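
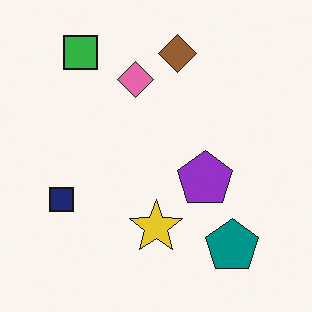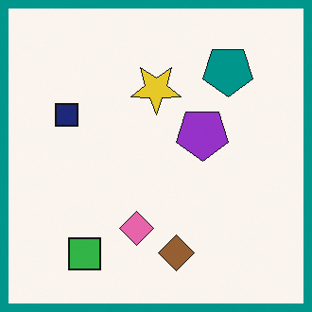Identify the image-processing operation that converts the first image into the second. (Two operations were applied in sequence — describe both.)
The transformation is: flipped vertically (top ↔ bottom), then framed with a teal border.

The green square is in the top-left of the first image and the bottom-left of the second — shapes on opposite sides of the horizontal midline have swapped in a mirror flip. A solid teal frame runs around the edge of the second image, with the content slightly shrunk inside it.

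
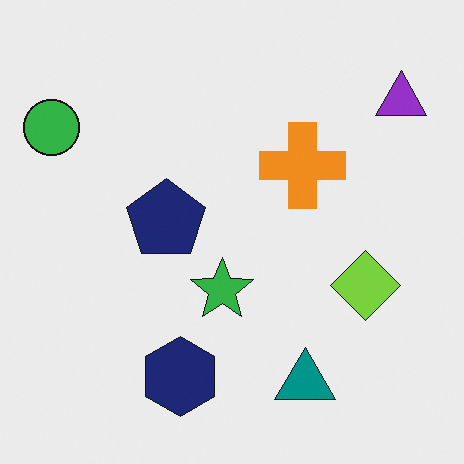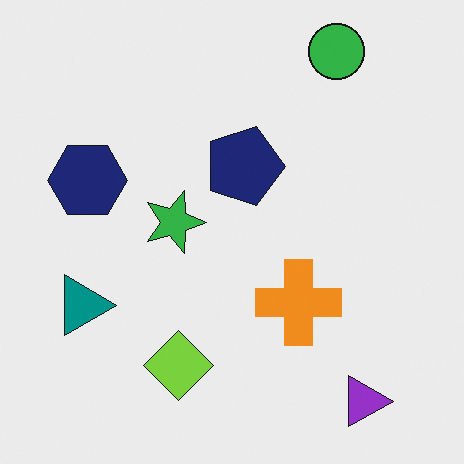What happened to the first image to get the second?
The image was rotated 90° clockwise.

The purple triangle sits in the top-right of the first image and the bottom-right of the second — consistent with a whole-image 90° clockwise rotation.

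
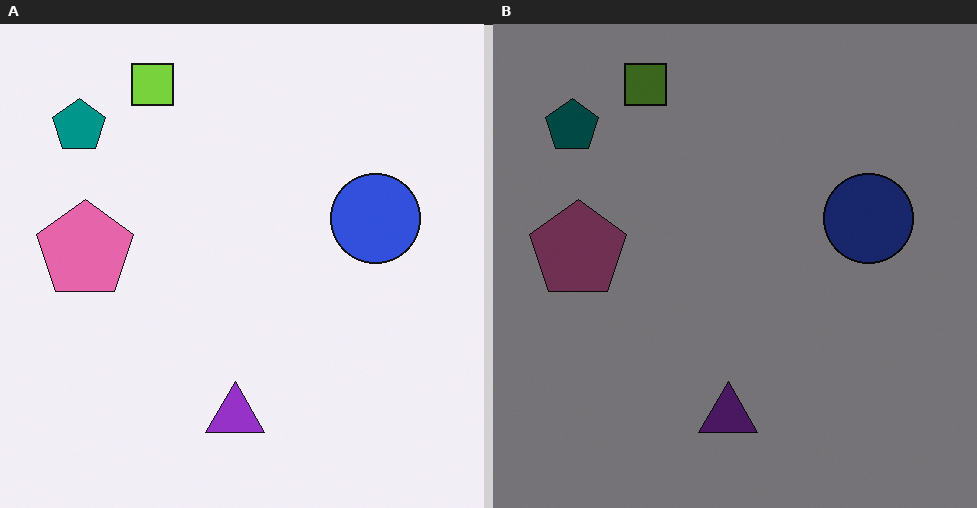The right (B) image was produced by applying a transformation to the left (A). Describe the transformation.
This is the original image substantially darkened.

Every pixel — background and shapes alike — is uniformly darkened.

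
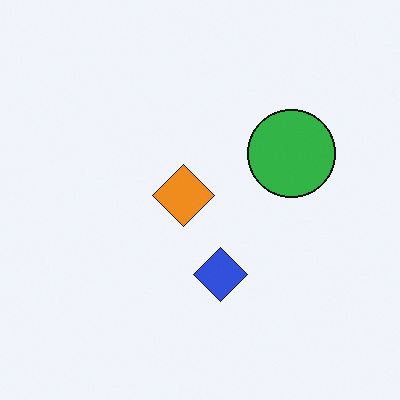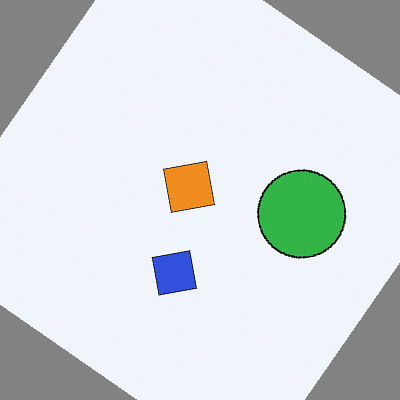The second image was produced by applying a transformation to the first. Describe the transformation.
It was rotated clockwise by a large amount — several tens of degrees.

Every shape is tilted by the same angle and the image corners show triangular fill wedges — a whole-image rotation by a non-right angle.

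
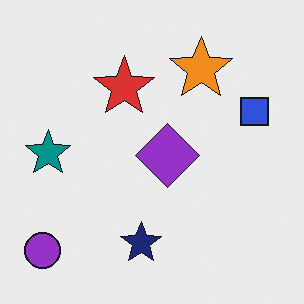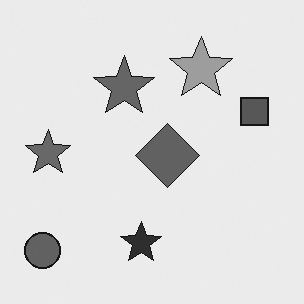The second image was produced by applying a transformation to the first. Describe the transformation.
It was converted to grayscale.

All color is removed — every shape is now a shade of grey.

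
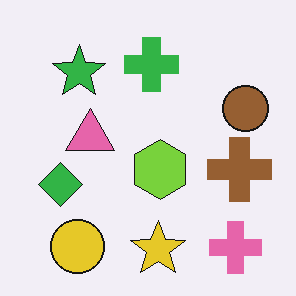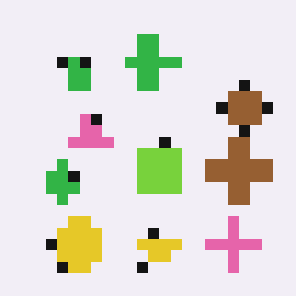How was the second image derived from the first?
The transformation is: coarsely pixelated.

Shapes are reduced to large square blocks; fine edges and outlines are lost — a downscale-then-upscale (mosaic) effect.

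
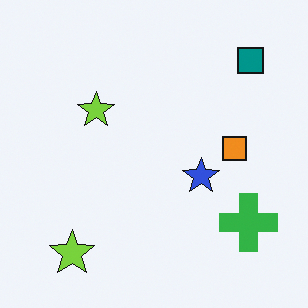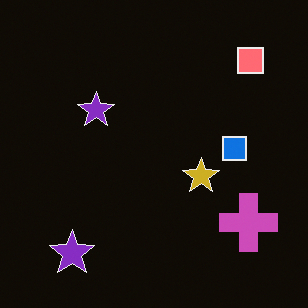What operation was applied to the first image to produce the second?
The transformation is: color-inverted (negative).

The light background has become dark and every shape's color is its complement — a photographic negative.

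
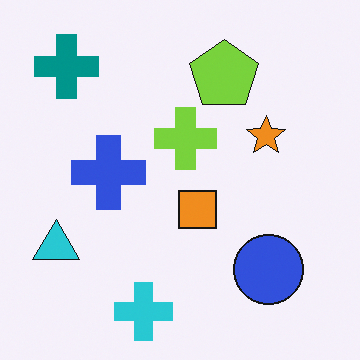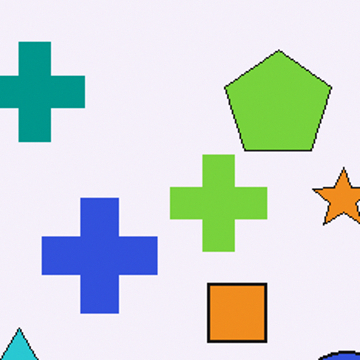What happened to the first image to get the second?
It was cropped to a modestly smaller region and rescaled.

The visible shapes are larger and the field of view is narrower; shapes near the original edges may be partly or wholly outside the frame — a crop-and-rescale.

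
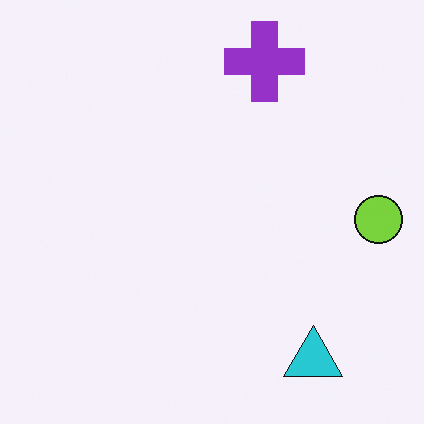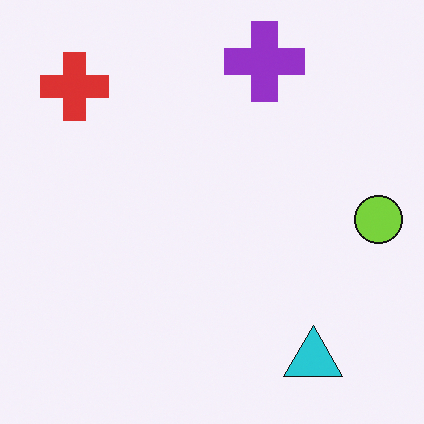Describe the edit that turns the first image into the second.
The transformation is: overlaid with an additional red cross.

A red cross appears in the second image that is absent from the first.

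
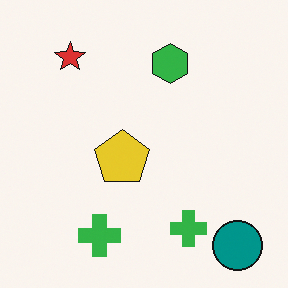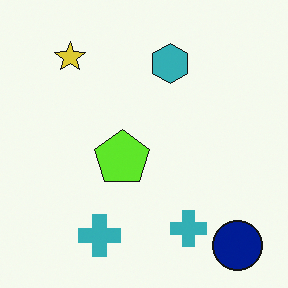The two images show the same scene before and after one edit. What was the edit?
The second image is the first hue-shifted slightly.

Every shape's color has rotated by the same amount around the hue wheel — a uniform hue shift.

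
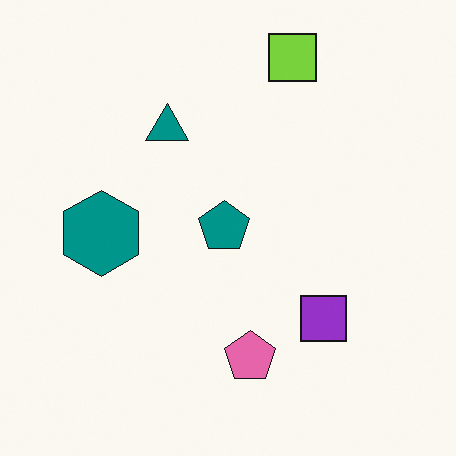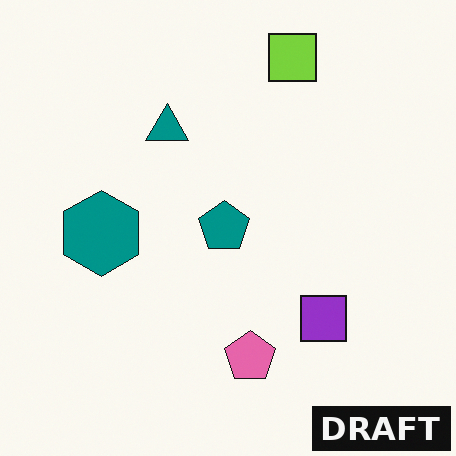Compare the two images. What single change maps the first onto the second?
Watermarked with the text "DRAFT" in the lower-right corner.

A dark label reading "DRAFT" appears in the lower-right corner.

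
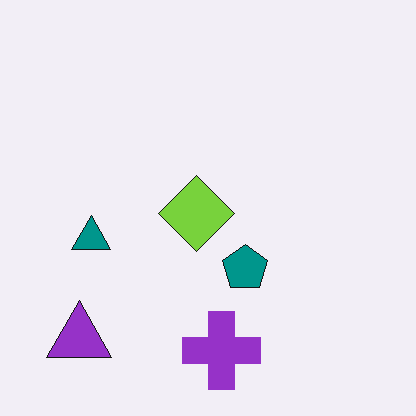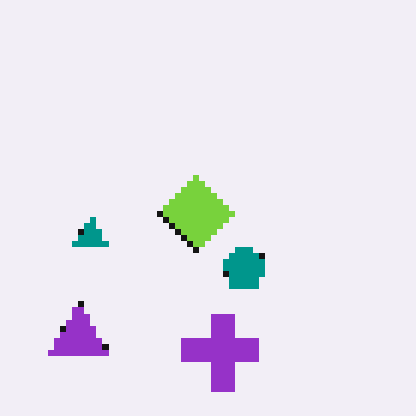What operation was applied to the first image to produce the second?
The second image is the first pixelated into visible square blocks.

Shapes are reduced to large square blocks; fine edges and outlines are lost — a downscale-then-upscale (mosaic) effect.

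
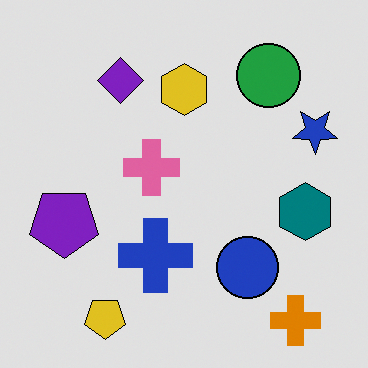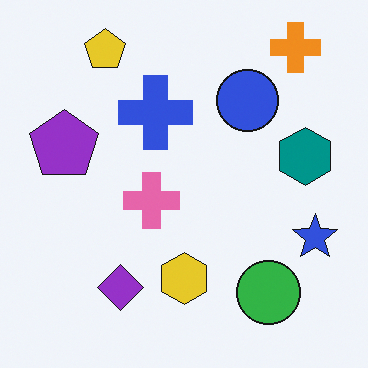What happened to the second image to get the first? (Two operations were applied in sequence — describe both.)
The transformation is: flipped vertically (top ↔ bottom), then moderately posterized.

The orange cross is in the top-right of the second image and the bottom-right of the first — shapes on opposite sides of the horizontal midline have swapped in a mirror flip. Each flat color has snapped to a coarser quantized level — most visibly, the near-white background has dropped to a flat grey.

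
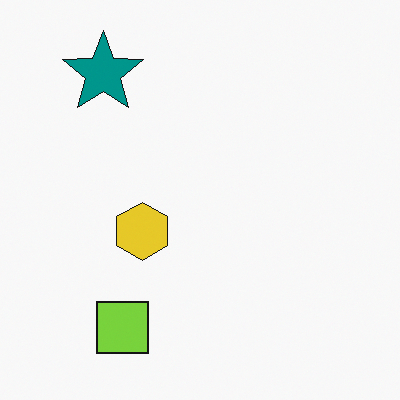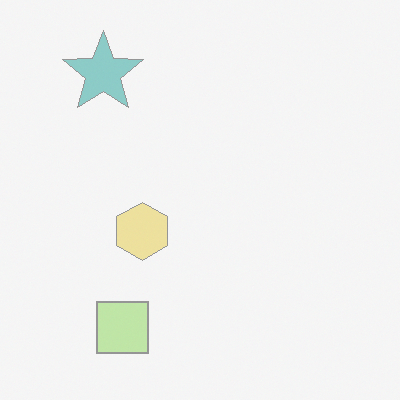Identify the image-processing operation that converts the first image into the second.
It was given much lower contrast.

Tones are pushed toward mid-grey across the whole image — a global contrast change.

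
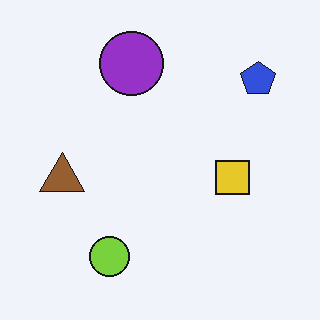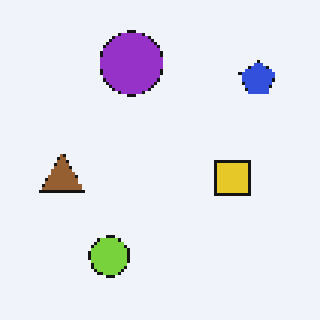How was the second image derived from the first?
The second image is the first mildly pixelated.

Shapes are reduced to large square blocks; fine edges and outlines are lost — a downscale-then-upscale (mosaic) effect.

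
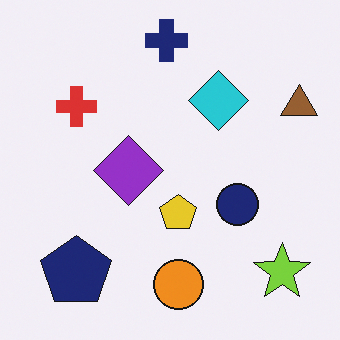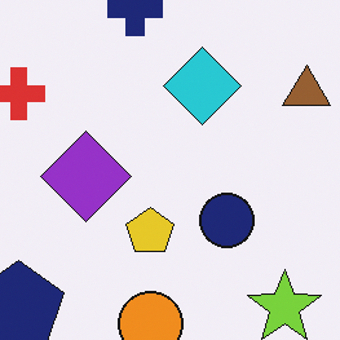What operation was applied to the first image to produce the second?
The second image is the first cropped slightly and scaled back up.

The visible shapes are larger and the field of view is narrower; shapes near the original edges may be partly or wholly outside the frame — a crop-and-rescale.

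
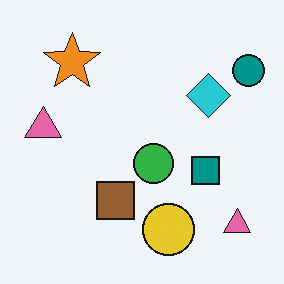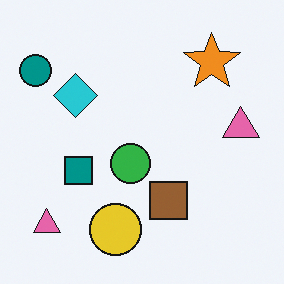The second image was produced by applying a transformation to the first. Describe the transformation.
This is the original image flipped horizontally (left ↔ right).

The teal circle is in the top-right of the first image and the top-left of the second — shapes on opposite sides of the vertical midline have swapped in a mirror flip.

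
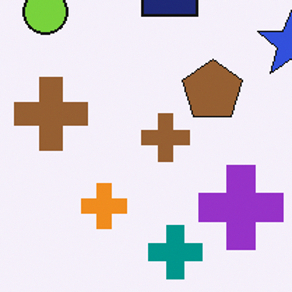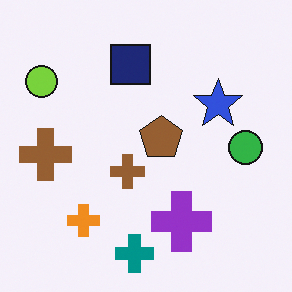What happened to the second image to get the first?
The image was cropped slightly and scaled back up.

The visible shapes are larger and the field of view is narrower; shapes near the original edges may be partly or wholly outside the frame — a crop-and-rescale.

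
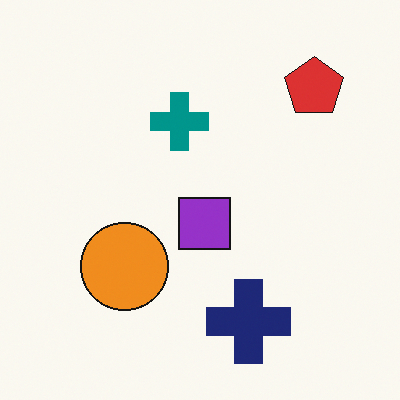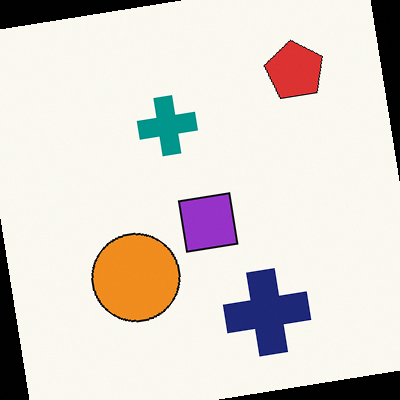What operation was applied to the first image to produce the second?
It was rotated counter-clockwise by a slight angle.

Every shape is tilted by the same angle and the image corners show triangular fill wedges — a whole-image rotation by a non-right angle.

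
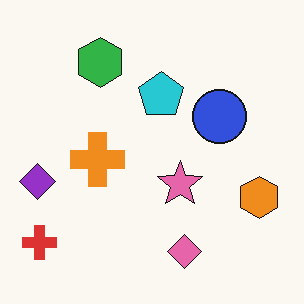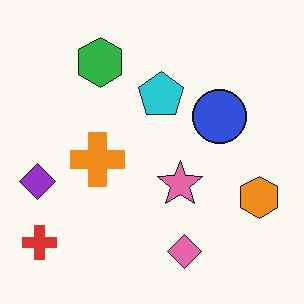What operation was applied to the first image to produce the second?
Given moderate JPEG compression.

Blocky 8×8 compression artifacts appear around shape edges and the flat background shows ringing — characteristic JPEG degradation.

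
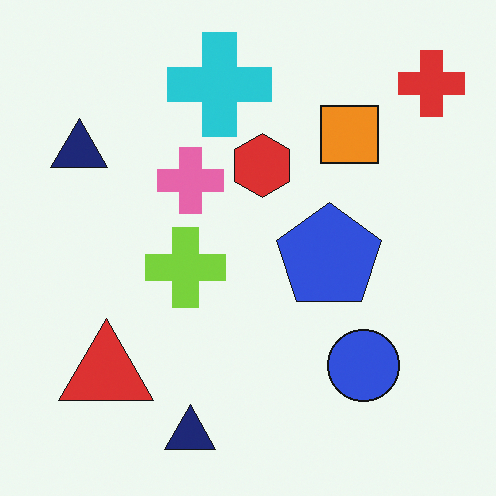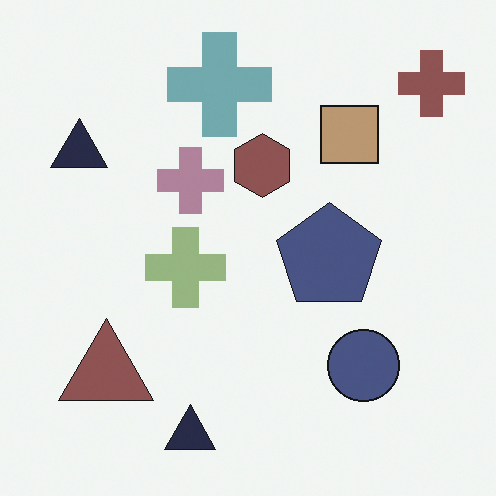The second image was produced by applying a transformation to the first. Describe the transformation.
Heavily desaturated.

All colors are more muted and greyish — a global saturation change.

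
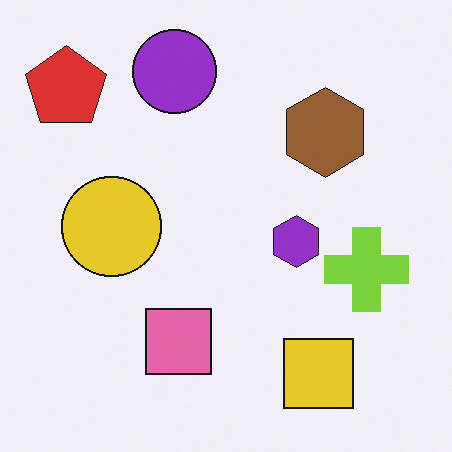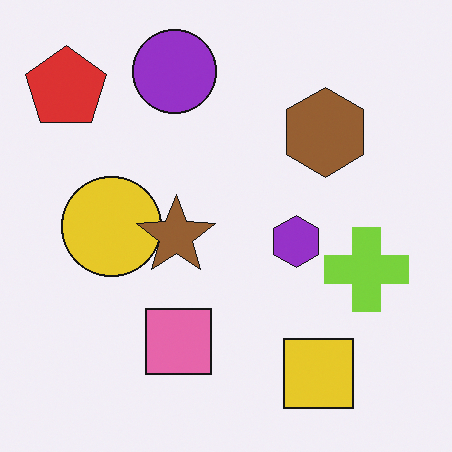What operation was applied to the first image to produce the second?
The transformation is: overlaid with an additional brown star.

A brown star appears in the second image that is absent from the first.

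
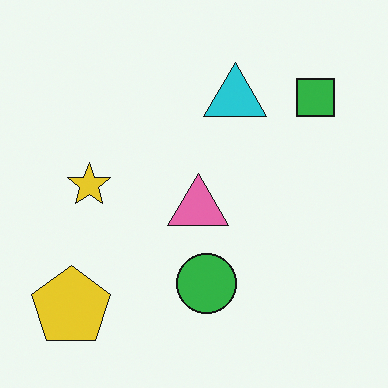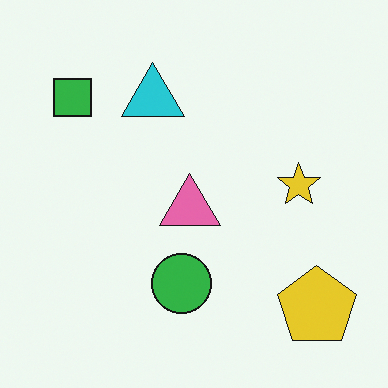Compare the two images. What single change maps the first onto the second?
Flipped horizontally (left ↔ right).

The yellow pentagon is in the bottom-left of the first image and the bottom-right of the second — shapes on opposite sides of the vertical midline have swapped in a mirror flip.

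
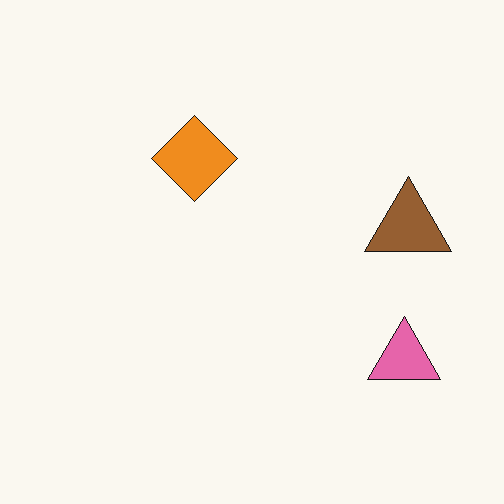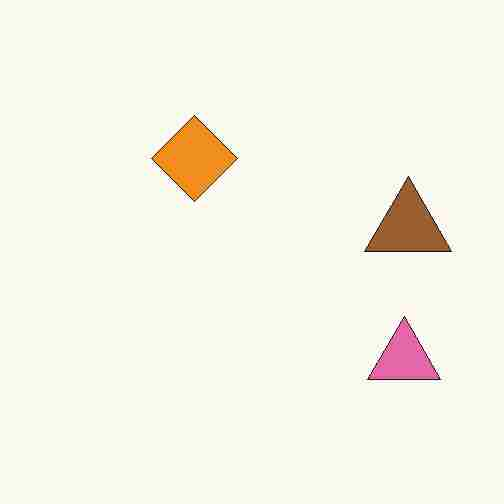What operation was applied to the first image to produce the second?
Degraded with heavy JPEG compression.

Blocky 8×8 compression artifacts appear around shape edges and the flat background shows ringing — characteristic JPEG degradation.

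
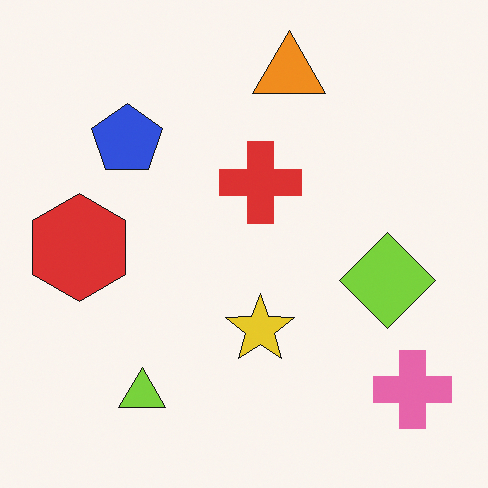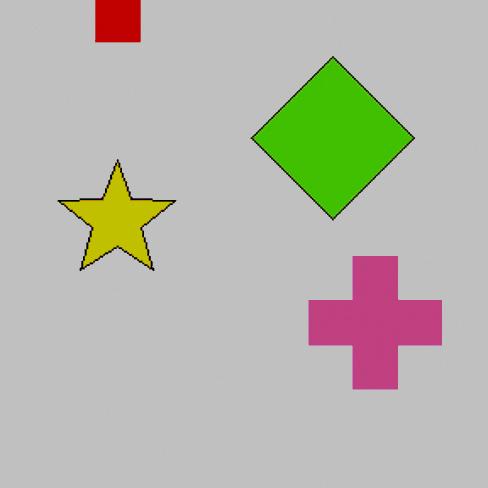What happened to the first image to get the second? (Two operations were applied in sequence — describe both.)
The transformation is: cropped tightly and scaled back up, then aggressively posterized.

The visible shapes are larger and the field of view is narrower; shapes near the original edges may be partly or wholly outside the frame — a crop-and-rescale. Each flat color has snapped to a coarser quantized level — most visibly, the near-white background has dropped to a flat grey.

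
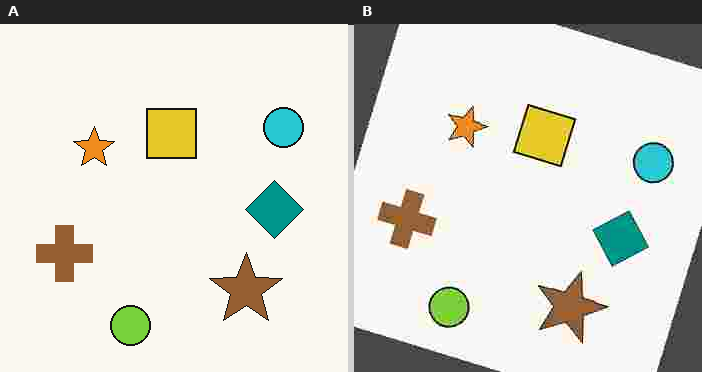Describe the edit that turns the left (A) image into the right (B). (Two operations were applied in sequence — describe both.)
The right (B) image is the left (A) rotated clockwise by a clearly visible amount, then heavily JPEG-compressed with obvious blocking artifacts.

Every shape is tilted by the same angle and the image corners show triangular fill wedges — a whole-image rotation by a non-right angle. Blocky 8×8 compression artifacts appear around shape edges and the flat background shows ringing — characteristic JPEG degradation.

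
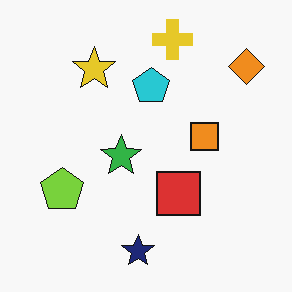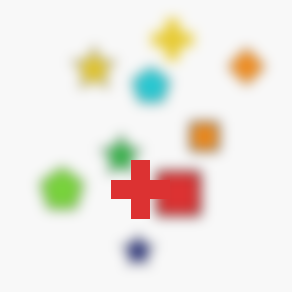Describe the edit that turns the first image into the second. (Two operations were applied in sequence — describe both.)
This is the original image strongly gaussian-blurred, then overlaid with an additional red cross.

Shape edges and outlines are uniformly softened across the whole image. A red cross appears in the second image that is absent from the first.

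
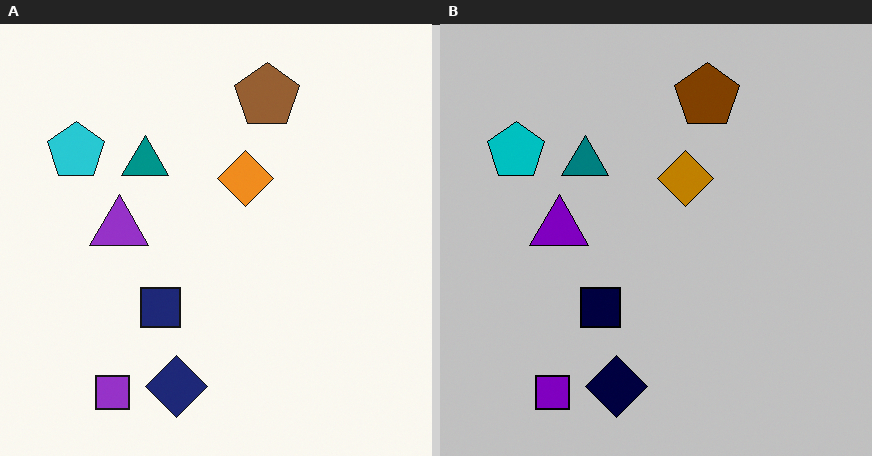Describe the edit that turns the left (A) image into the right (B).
This is the original image heavily posterized to just a handful of flat colors.

Each flat color has snapped to a coarser quantized level — most visibly, the near-white background has dropped to a flat grey.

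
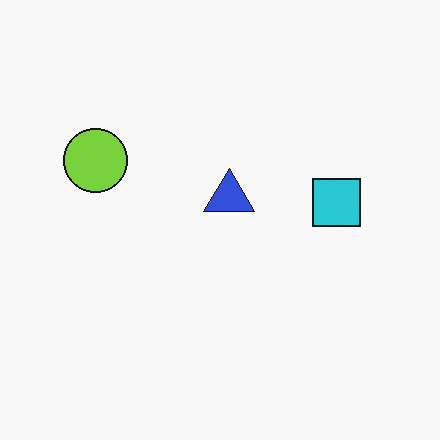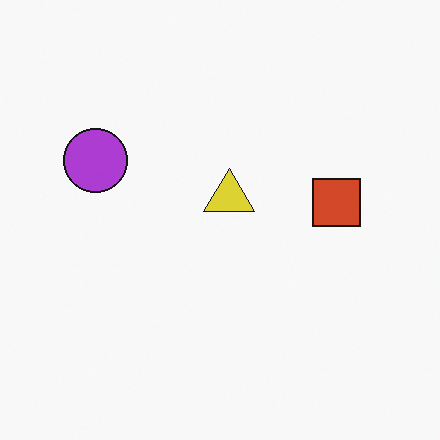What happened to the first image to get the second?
This is the original image hue-shifted through roughly half the color wheel.

Every shape's color has rotated by the same amount around the hue wheel — a uniform hue shift.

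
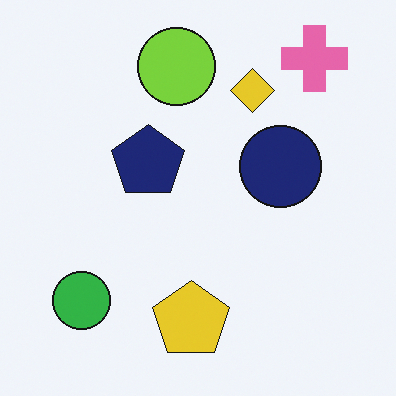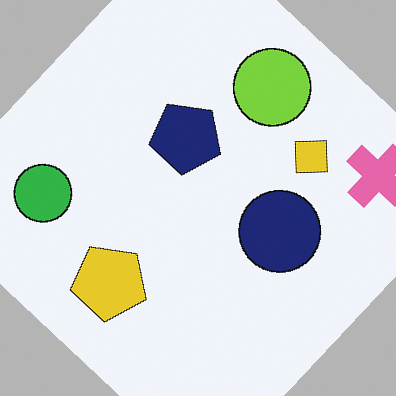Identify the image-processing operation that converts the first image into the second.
The transformation is: rotated clockwise by a large amount — several tens of degrees.

Every shape is tilted by the same angle and the image corners show triangular fill wedges — a whole-image rotation by a non-right angle.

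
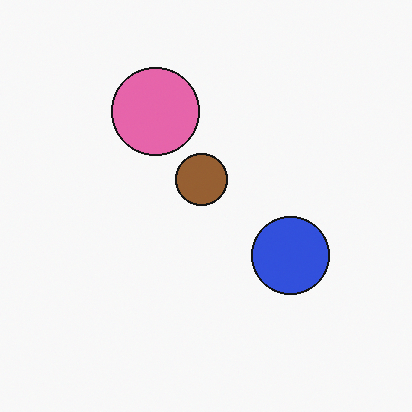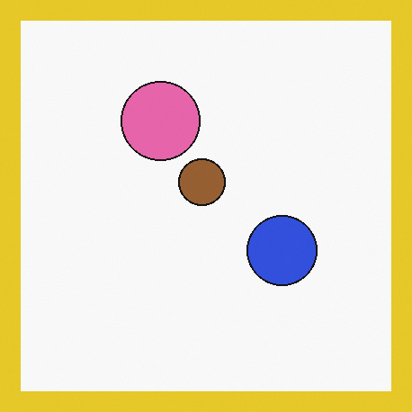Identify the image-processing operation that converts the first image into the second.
This is the original image framed with a yellow border.

A solid yellow frame runs around the edge of the second image, with the content slightly shrunk inside it.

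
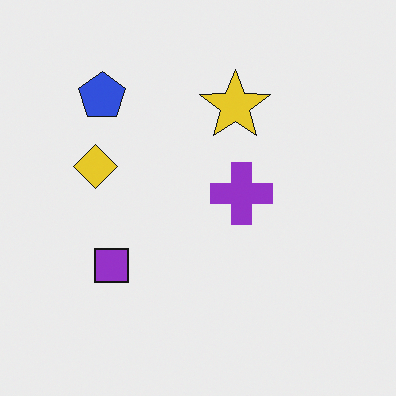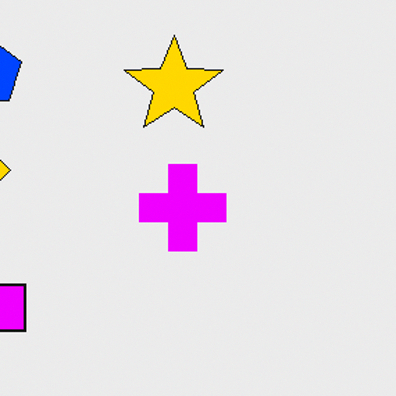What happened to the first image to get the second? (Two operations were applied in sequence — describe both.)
It was heavily oversaturated, then cropped slightly and scaled back up.

All colors are more vivid — a global saturation change. The visible shapes are larger and the field of view is narrower; shapes near the original edges may be partly or wholly outside the frame — a crop-and-rescale.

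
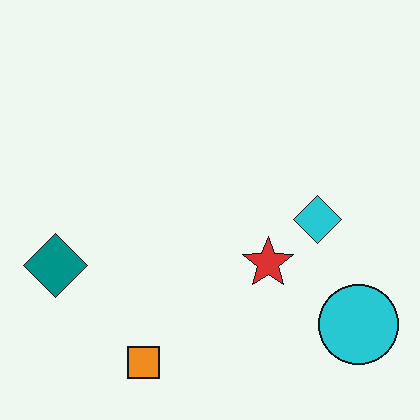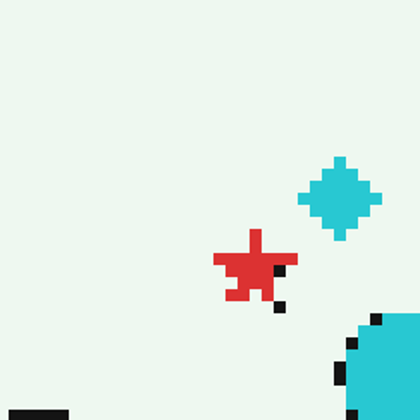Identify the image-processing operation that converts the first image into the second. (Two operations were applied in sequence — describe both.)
Pixelated into visible square blocks, then cropped tightly and scaled back up.

Shapes are reduced to large square blocks; fine edges and outlines are lost — a downscale-then-upscale (mosaic) effect. The visible shapes are larger and the field of view is narrower; shapes near the original edges may be partly or wholly outside the frame — a crop-and-rescale.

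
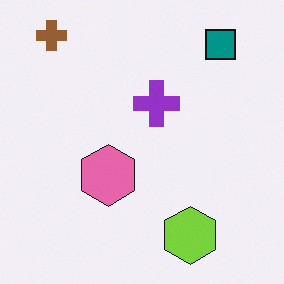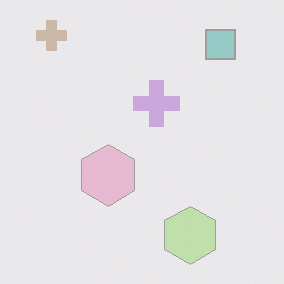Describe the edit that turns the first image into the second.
This is the original image given much lower contrast.

Tones are pushed toward mid-grey across the whole image — a global contrast change.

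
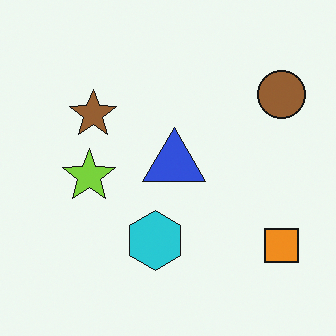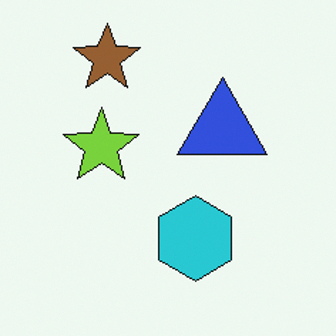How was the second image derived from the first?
This is the original image cropped slightly and scaled back up.

The visible shapes are larger and the field of view is narrower; shapes near the original edges may be partly or wholly outside the frame — a crop-and-rescale.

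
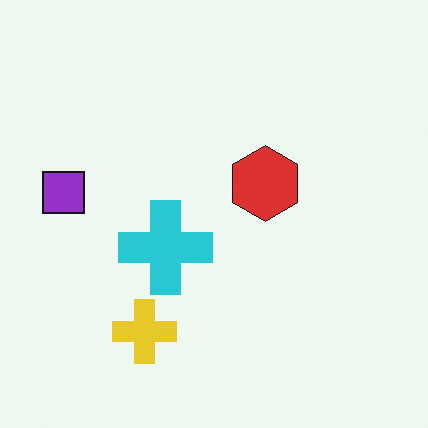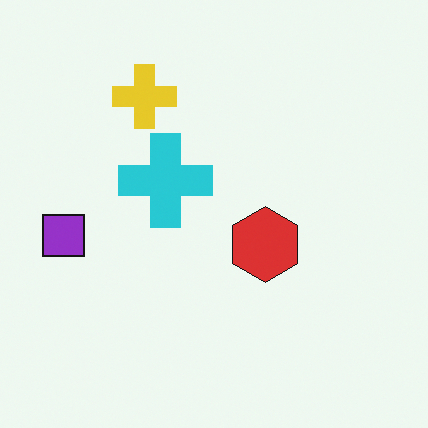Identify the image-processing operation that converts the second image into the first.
The first image is the second flipped vertically (top ↔ bottom).

The yellow cross is in the top of the second image and the bottom of the first — shapes on opposite sides of the horizontal midline have swapped in a mirror flip.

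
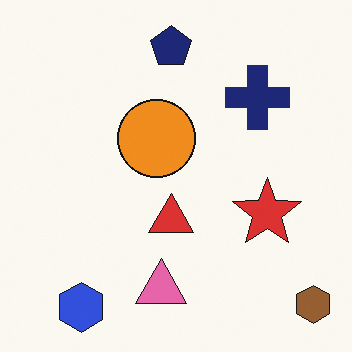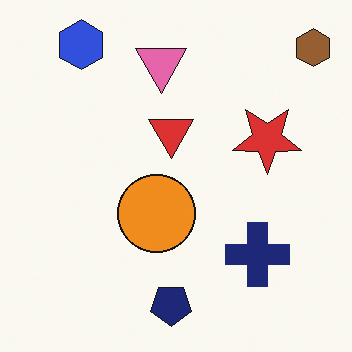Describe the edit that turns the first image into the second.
The second image is the first flipped vertically (top ↔ bottom).

The blue hexagon is in the bottom-left of the first image and the top-left of the second — shapes on opposite sides of the horizontal midline have swapped in a mirror flip.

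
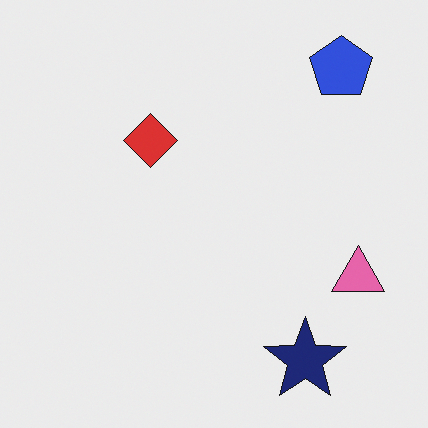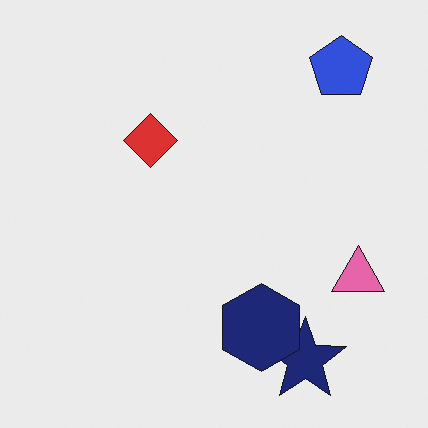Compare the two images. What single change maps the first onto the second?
The second image is the first overlaid with an additional navy hexagon.

A navy hexagon appears in the second image that is absent from the first.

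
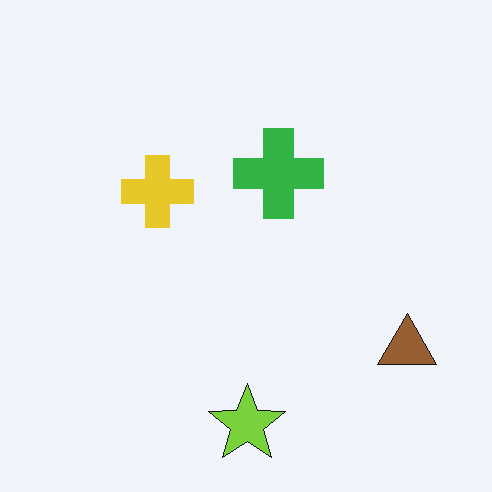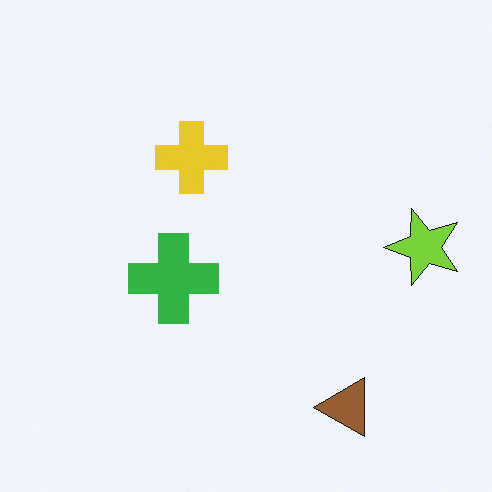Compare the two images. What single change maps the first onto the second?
The second image is the first transposed (reflected across the top-left ↔ bottom-right diagonal).

Shapes have swapped their row and column positions — what was in the top-right is now in the bottom-left — a diagonal reflection.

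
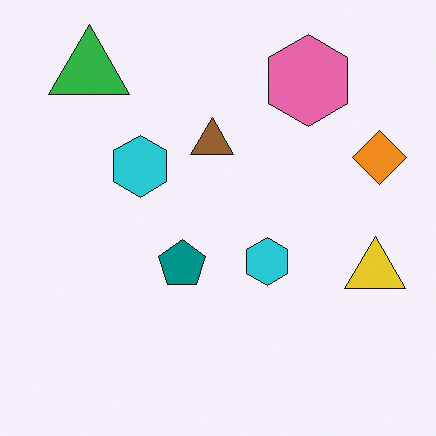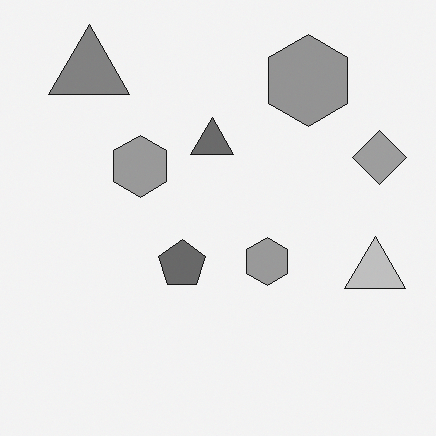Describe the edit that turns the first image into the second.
Converted to grayscale.

All color is removed — every shape is now a shade of grey.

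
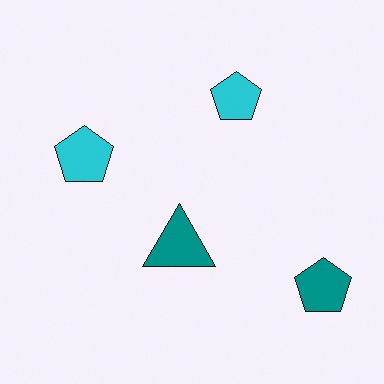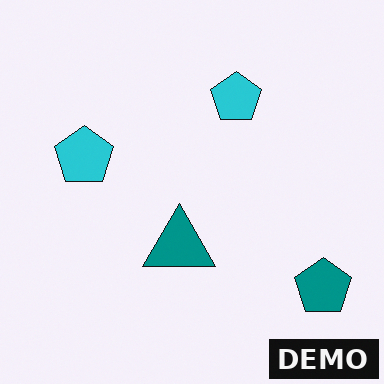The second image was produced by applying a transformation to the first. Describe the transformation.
This is the original image watermarked with the text "DEMO" in the lower-right corner.

A dark label reading "DEMO" appears in the lower-right corner.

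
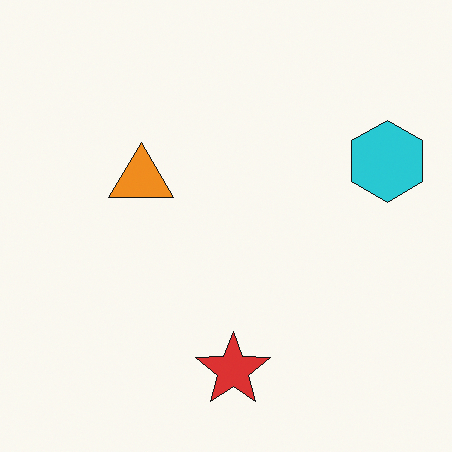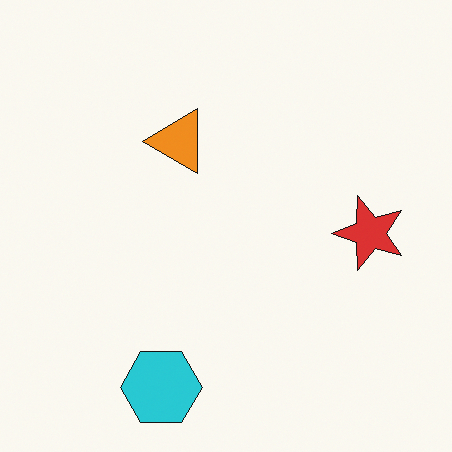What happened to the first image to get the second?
The second image is the first transposed (reflected across the top-left ↔ bottom-right diagonal).

Shapes have swapped their row and column positions — what was in the top-right is now in the bottom-left — a diagonal reflection.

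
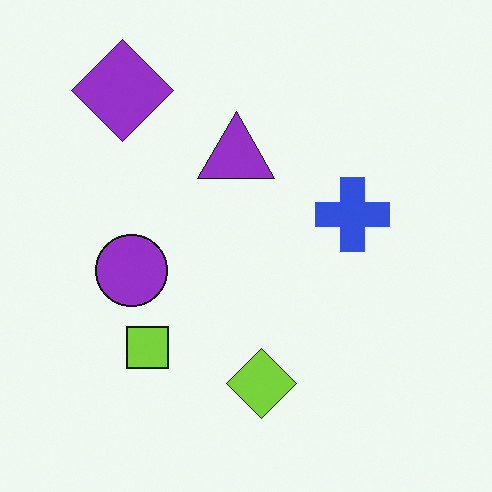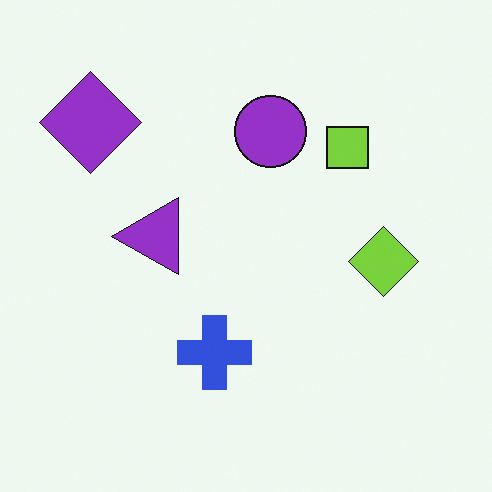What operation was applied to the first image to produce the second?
This is the original image transposed (reflected across the top-left ↔ bottom-right diagonal).

Shapes have swapped their row and column positions — what was in the top-right is now in the bottom-left — a diagonal reflection.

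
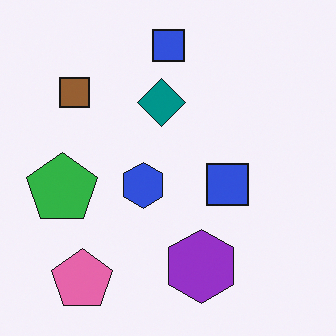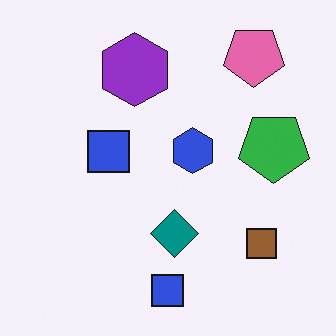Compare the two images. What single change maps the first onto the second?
It was rotated 180°.

The pink pentagon sits in the bottom-left of the first image and the top-right of the second — consistent with a whole-image 180° rotation.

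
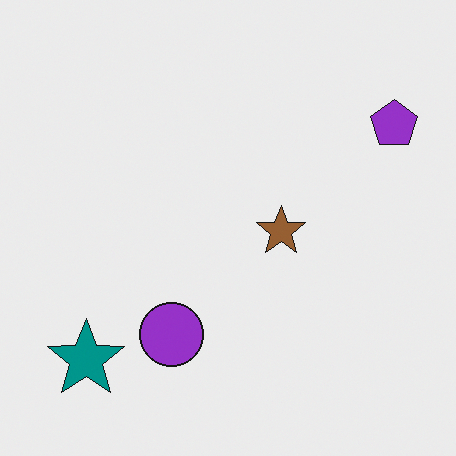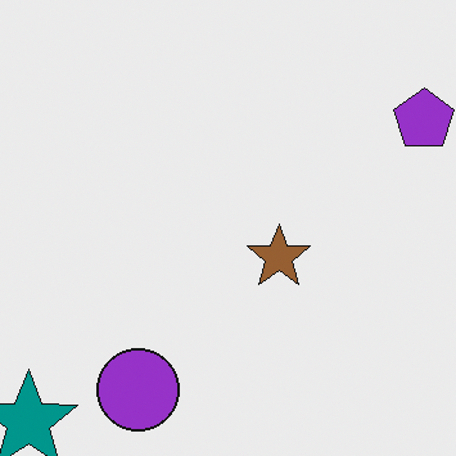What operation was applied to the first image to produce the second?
The transformation is: cropped slightly and scaled back up.

The visible shapes are larger and the field of view is narrower; shapes near the original edges may be partly or wholly outside the frame — a crop-and-rescale.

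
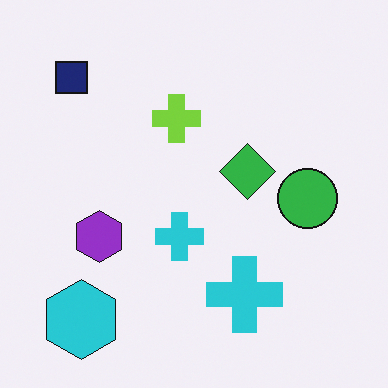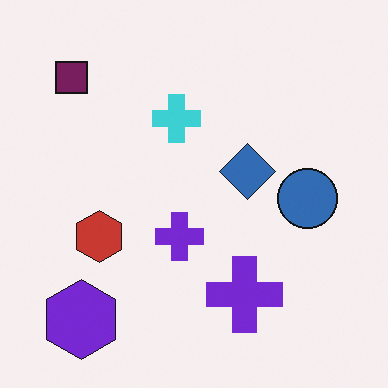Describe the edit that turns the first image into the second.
The second image is the first hue-shifted through roughly a third of the color wheel.

Every shape's color has rotated by the same amount around the hue wheel — a uniform hue shift.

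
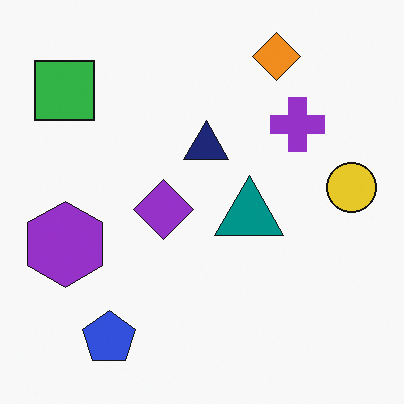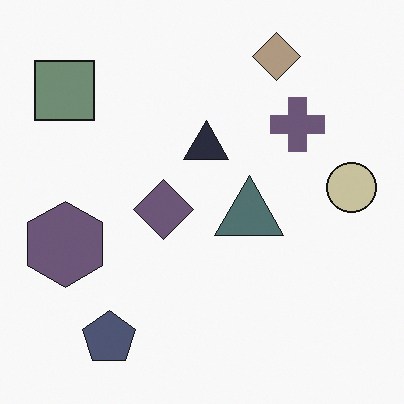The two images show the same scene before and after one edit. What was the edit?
The second image is the first made much more muted (saturation change).

All colors are more muted and greyish — a global saturation change.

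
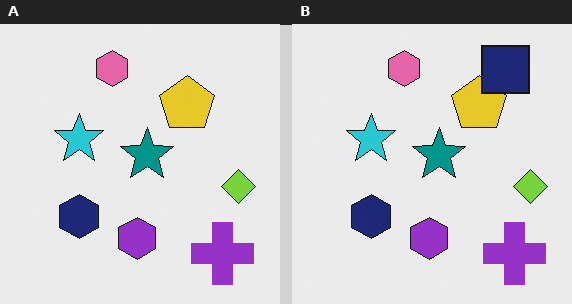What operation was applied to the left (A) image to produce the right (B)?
The right (B) image is the left (A) overlaid with an additional navy square.

A navy square appears in the right (B) image that is absent from the left (A).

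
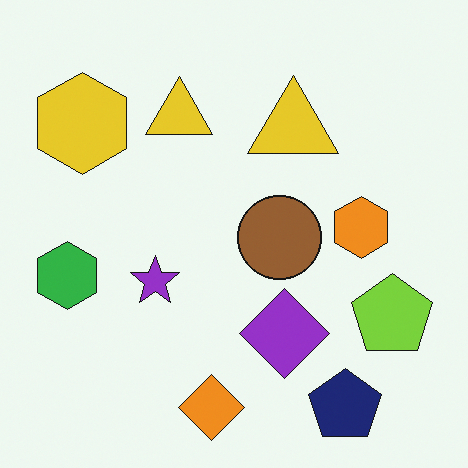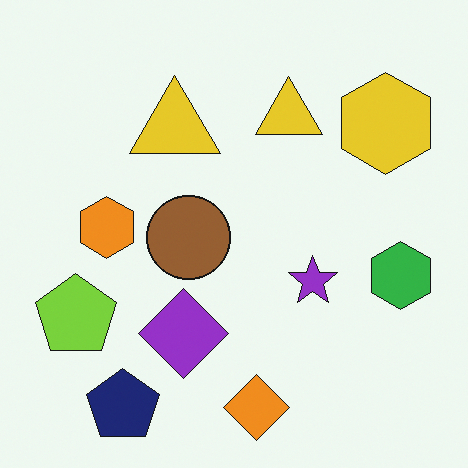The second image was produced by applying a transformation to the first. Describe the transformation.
The second image is the first flipped horizontally (left ↔ right).

The green hexagon is in the left of the first image and the right of the second — shapes on opposite sides of the vertical midline have swapped in a mirror flip.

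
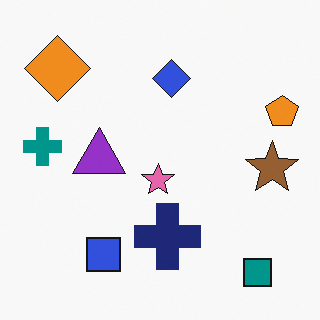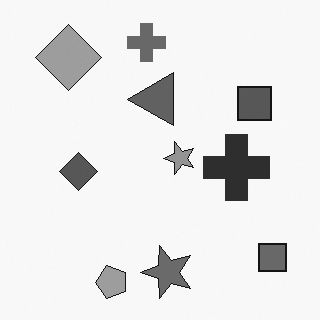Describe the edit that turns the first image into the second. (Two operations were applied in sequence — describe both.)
Transposed (reflected across the top-left ↔ bottom-right diagonal), then converted to grayscale.

Shapes have swapped their row and column positions — what was in the top-right is now in the bottom-left — a diagonal reflection. All color is removed — every shape is now a shade of grey.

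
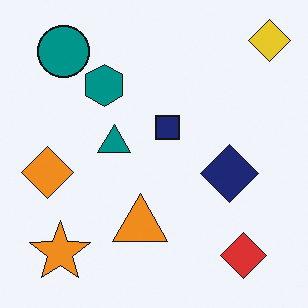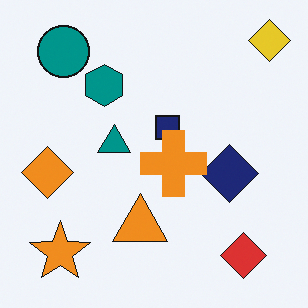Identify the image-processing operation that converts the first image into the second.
It was overlaid with an additional orange cross.

An orange cross appears in the second image that is absent from the first.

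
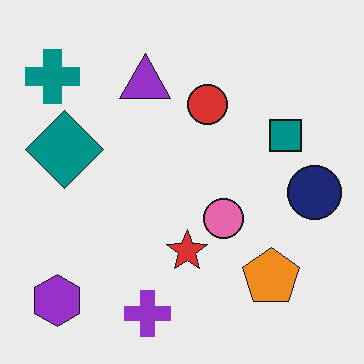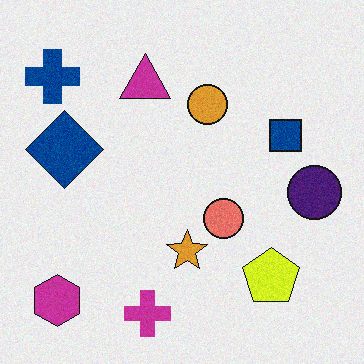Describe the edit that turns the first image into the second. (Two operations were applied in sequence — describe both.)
The transformation is: degraded with light additive noise, then hue-shifted by a small amount.

Random speckle covers the whole image, including the flat background. Every shape's color has rotated by the same amount around the hue wheel — a uniform hue shift.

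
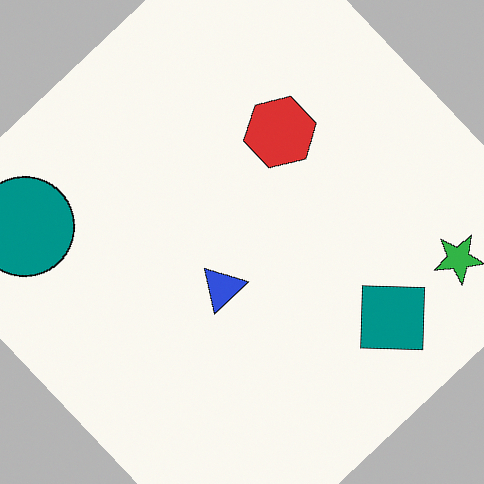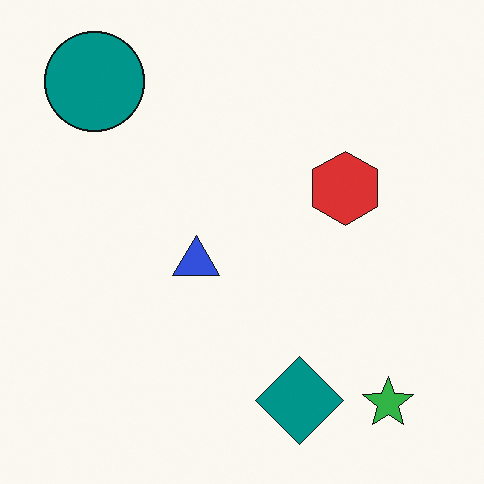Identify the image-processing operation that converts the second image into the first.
The image was rotated counter-clockwise by a large amount — several tens of degrees.

Every shape is tilted by the same angle and the image corners show triangular fill wedges — a whole-image rotation by a non-right angle.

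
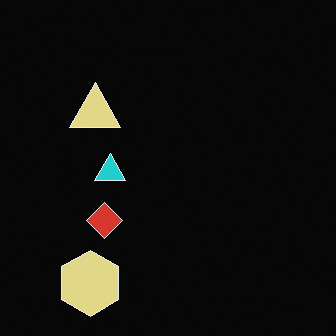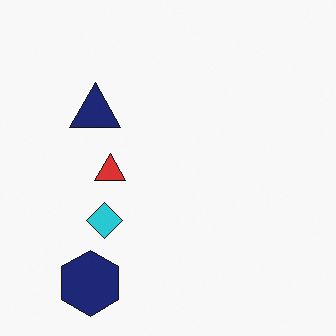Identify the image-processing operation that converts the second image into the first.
This is the original image color-inverted (negative).

The light background has become dark and every shape's color is its complement — a photographic negative.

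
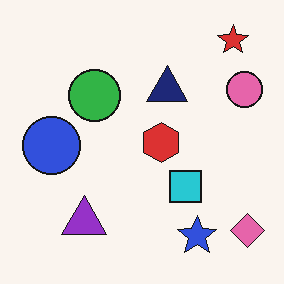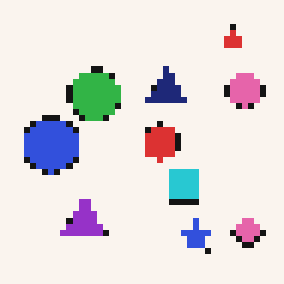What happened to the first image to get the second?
It was pixelated into visible square blocks.

Shapes are reduced to large square blocks; fine edges and outlines are lost — a downscale-then-upscale (mosaic) effect.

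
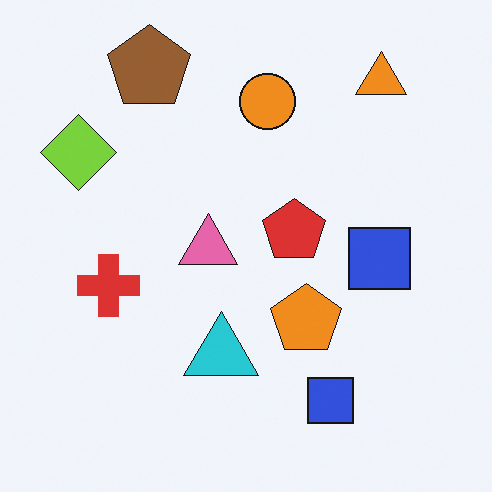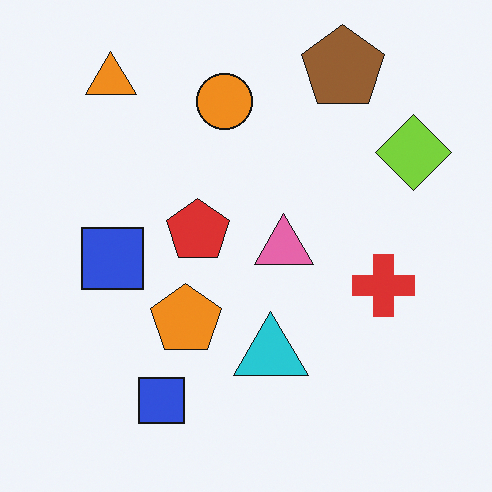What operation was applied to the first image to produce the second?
The transformation is: flipped horizontally (left ↔ right).

The lime diamond is in the top-left of the first image and the top-right of the second — shapes on opposite sides of the vertical midline have swapped in a mirror flip.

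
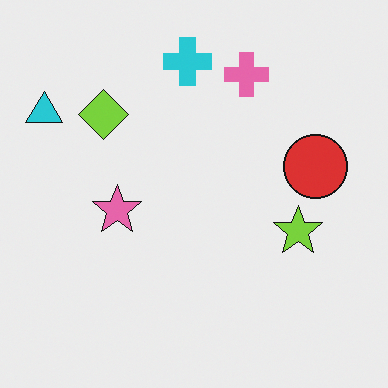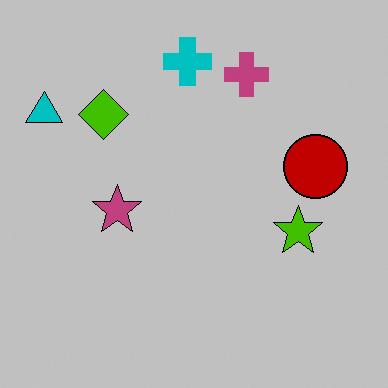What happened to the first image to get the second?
The transformation is: aggressively posterized.

Each flat color has snapped to a coarser quantized level — most visibly, the near-white background has dropped to a flat grey.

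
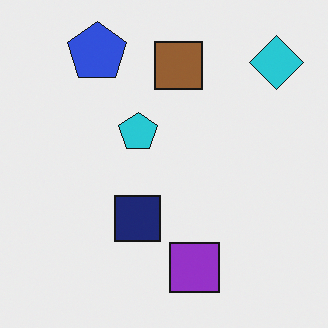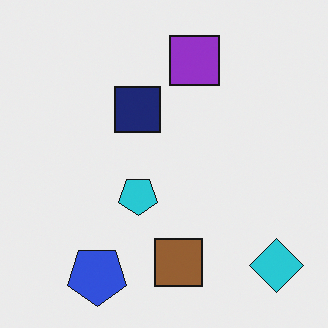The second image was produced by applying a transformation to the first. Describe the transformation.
The image was flipped vertically (top ↔ bottom).

The blue pentagon is in the top-left of the first image and the bottom-left of the second — shapes on opposite sides of the horizontal midline have swapped in a mirror flip.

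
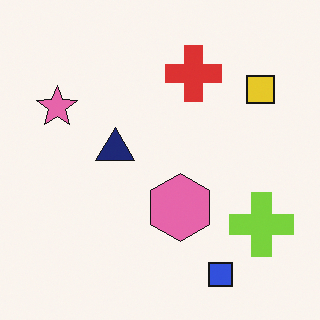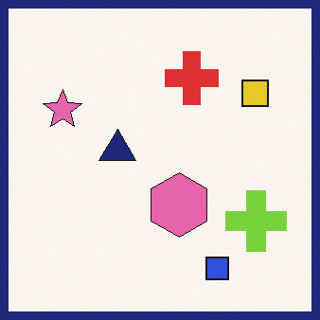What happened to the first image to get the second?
The second image is the first framed with a navy border.

A solid navy frame runs around the edge of the second image, with the content slightly shrunk inside it.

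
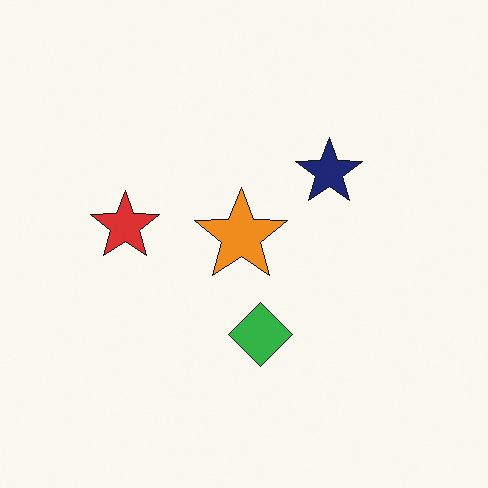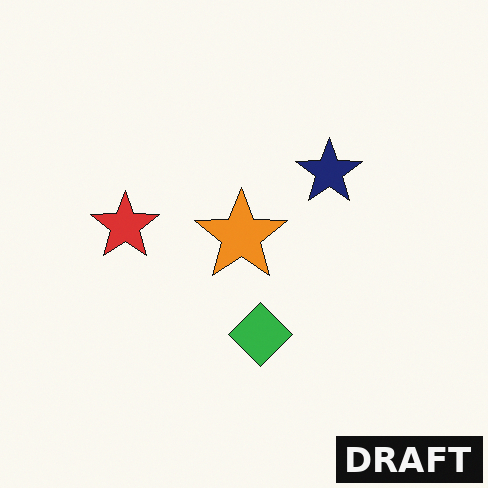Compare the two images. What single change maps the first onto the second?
The image was watermarked with the text "DRAFT" in the lower-right corner.

A dark label reading "DRAFT" appears in the lower-right corner.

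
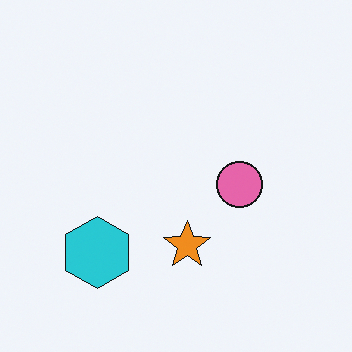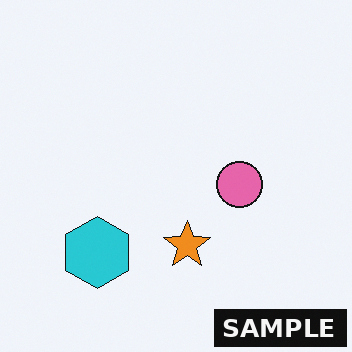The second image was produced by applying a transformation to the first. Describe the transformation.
This is the original image watermarked with the text "SAMPLE" in the lower-right corner.

A dark label reading "SAMPLE" appears in the lower-right corner.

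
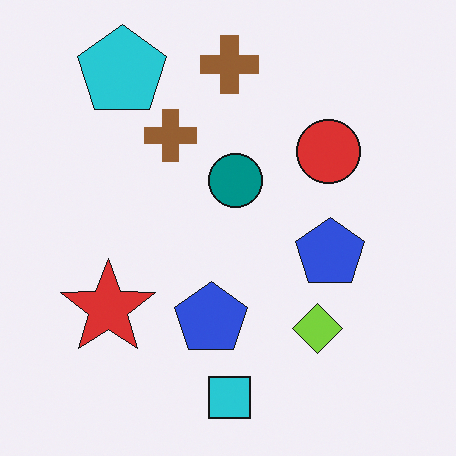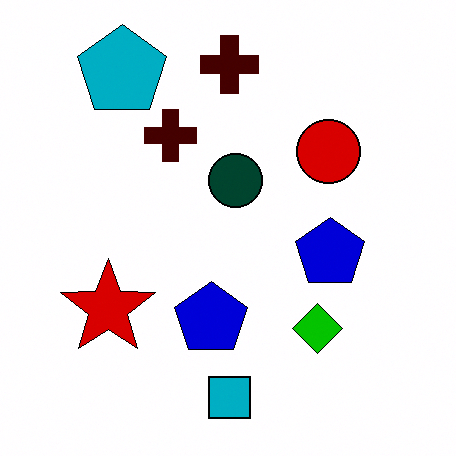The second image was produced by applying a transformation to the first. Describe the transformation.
The image was boosted in contrast.

Tones are pushed away from mid-grey across the whole image — a global contrast change.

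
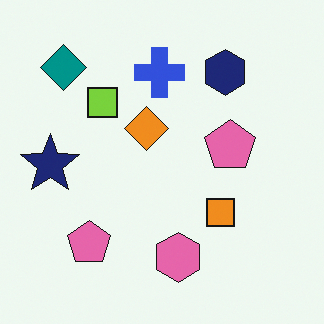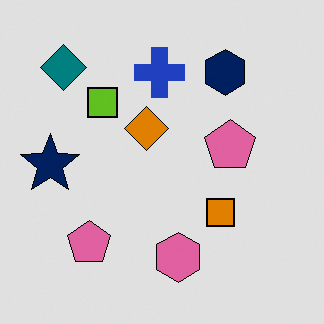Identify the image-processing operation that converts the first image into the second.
It was posterized to a reduced palette.

Each flat color has snapped to a coarser quantized level — most visibly, the near-white background has dropped to a flat grey.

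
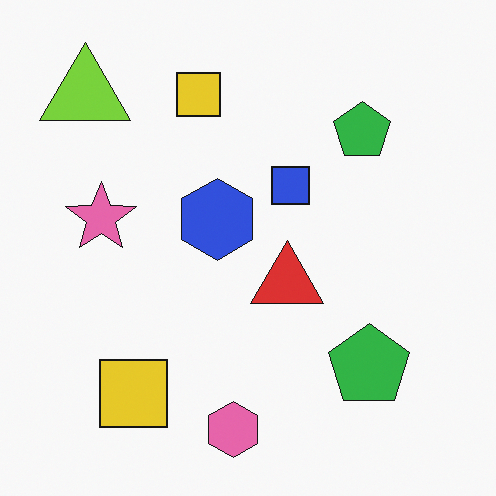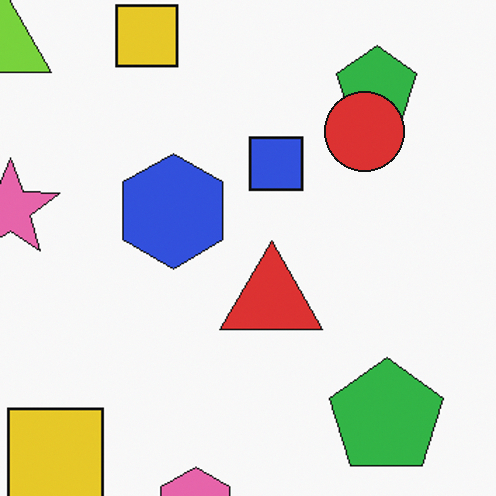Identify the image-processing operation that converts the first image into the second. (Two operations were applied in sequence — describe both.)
Cropped to a modestly smaller region and rescaled, then overlaid with an additional red circle.

The visible shapes are larger and the field of view is narrower; shapes near the original edges may be partly or wholly outside the frame — a crop-and-rescale. A red circle appears in the second image that is absent from the first.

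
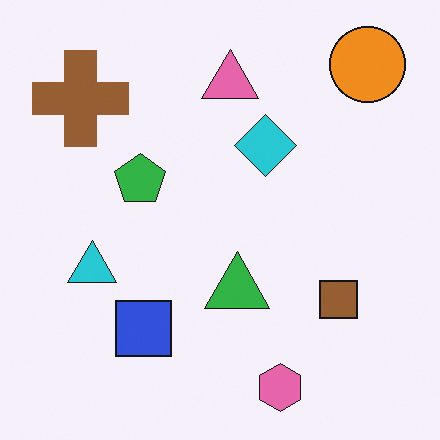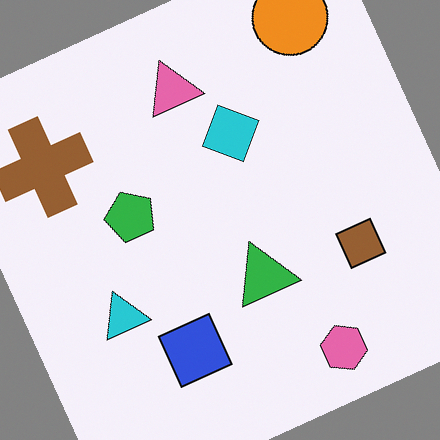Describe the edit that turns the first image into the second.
Rotated counter-clockwise by a clearly visible amount.

Every shape is tilted by the same angle and the image corners show triangular fill wedges — a whole-image rotation by a non-right angle.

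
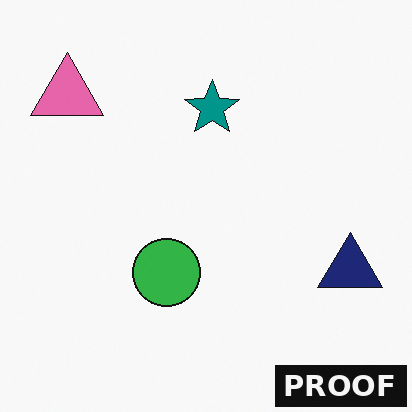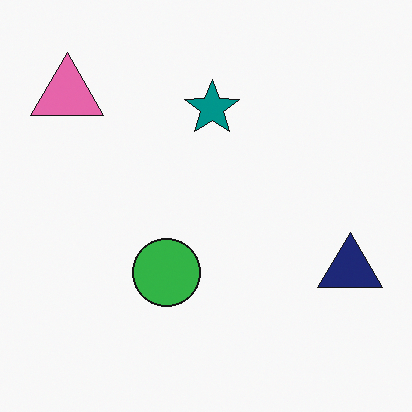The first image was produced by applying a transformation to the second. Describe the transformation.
It was watermarked with the text "PROOF" in the lower-right corner.

A dark label reading "PROOF" appears in the lower-right corner.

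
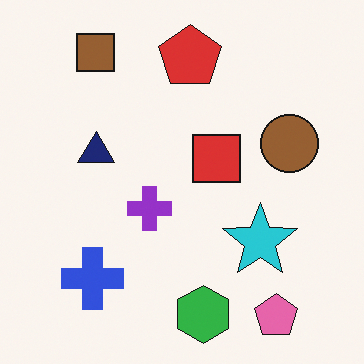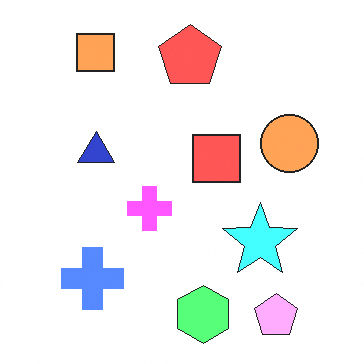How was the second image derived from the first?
The transformation is: substantially brightened.

Every pixel — background and shapes alike — is uniformly brightened.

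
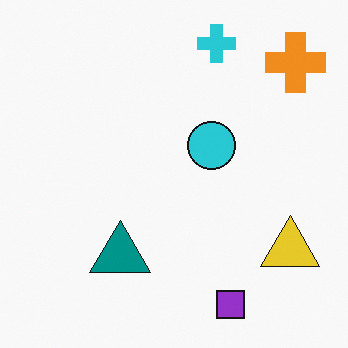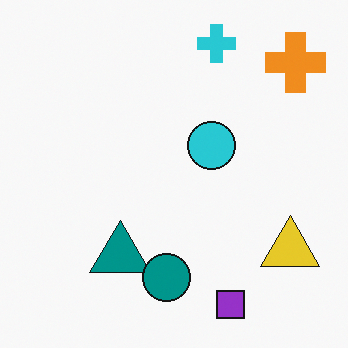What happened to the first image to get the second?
The transformation is: overlaid with an additional teal circle.

A teal circle appears in the second image that is absent from the first.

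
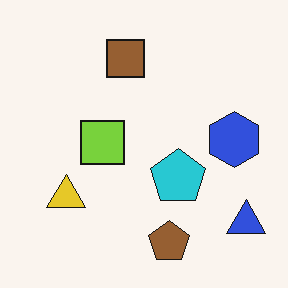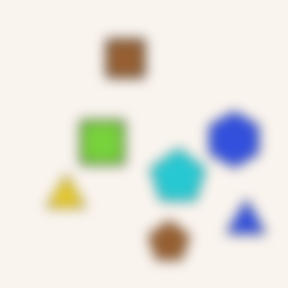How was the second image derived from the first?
The image was heavily blurred.

Shape edges and outlines are uniformly softened across the whole image.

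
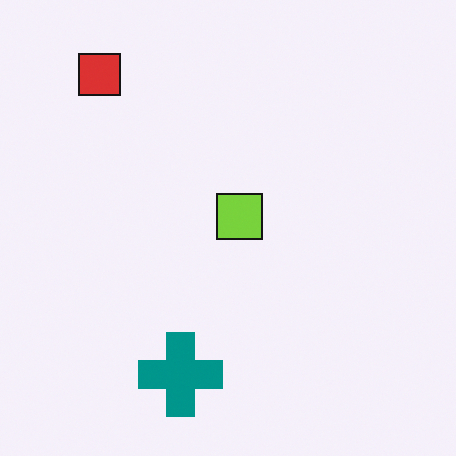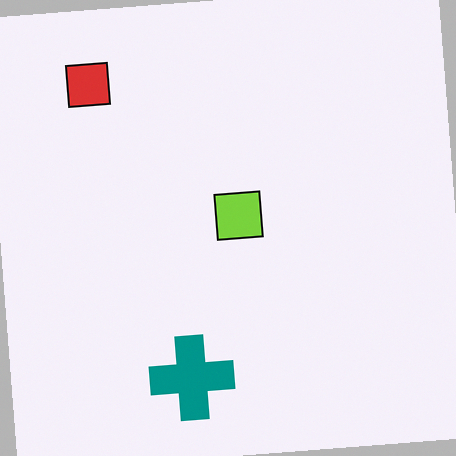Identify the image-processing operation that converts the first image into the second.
This is the original image rotated counter-clockwise by a slight angle.

Every shape is tilted by the same angle and the image corners show triangular fill wedges — a whole-image rotation by a non-right angle.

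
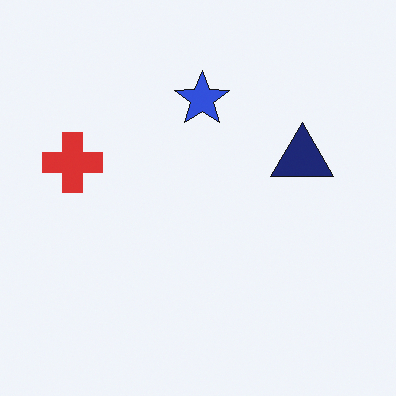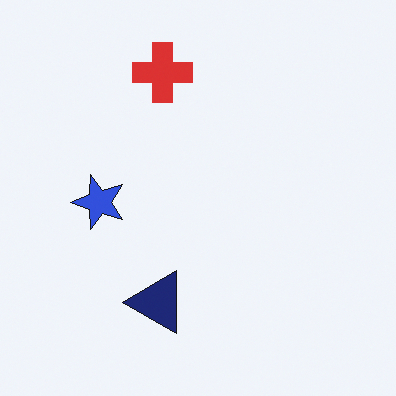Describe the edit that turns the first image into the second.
The image was transposed (reflected across the top-left ↔ bottom-right diagonal).

Shapes have swapped their row and column positions — what was in the top-right is now in the bottom-left — a diagonal reflection.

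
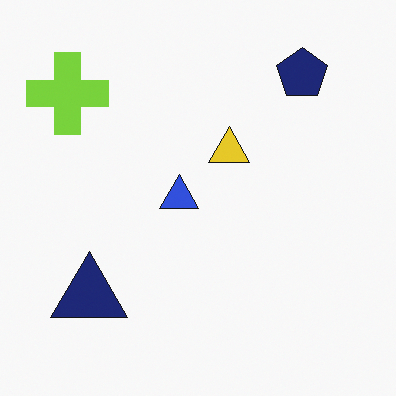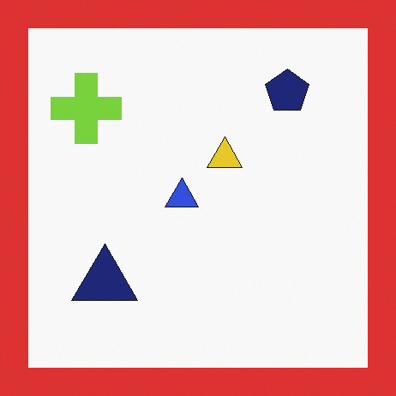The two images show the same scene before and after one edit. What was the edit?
This is the original image framed with a red border.

A solid red frame runs around the edge of the second image, with the content slightly shrunk inside it.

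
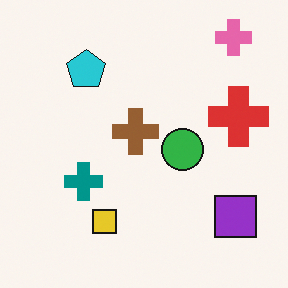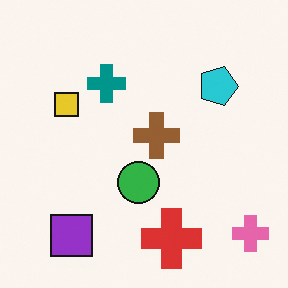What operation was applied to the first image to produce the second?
The transformation is: rotated 90° clockwise.

The pink cross sits in the top-right of the first image and the bottom-right of the second — consistent with a whole-image 90° clockwise rotation.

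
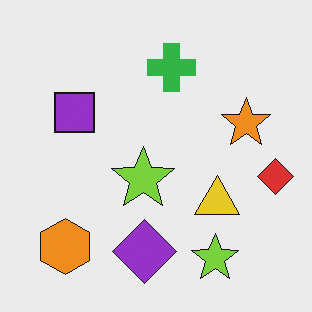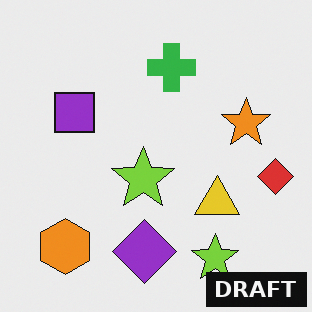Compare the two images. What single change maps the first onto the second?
The second image is the first watermarked with the text "DRAFT" in the lower-right corner.

A dark label reading "DRAFT" appears in the lower-right corner.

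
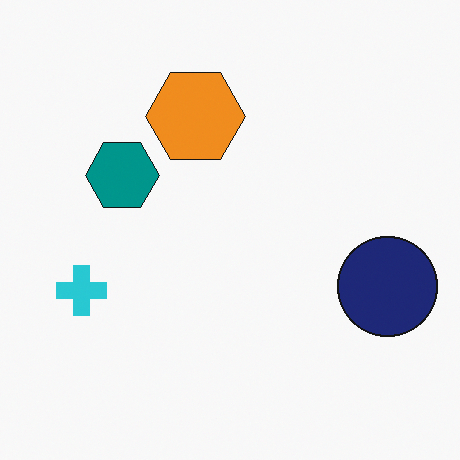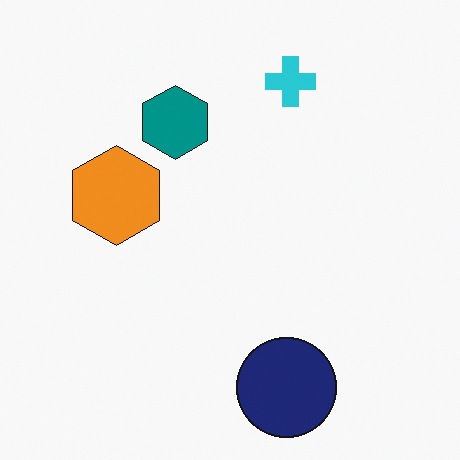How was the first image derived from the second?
The first image is the second transposed (reflected across the top-left ↔ bottom-right diagonal).

Shapes have swapped their row and column positions — what was in the top-right is now in the bottom-left — a diagonal reflection.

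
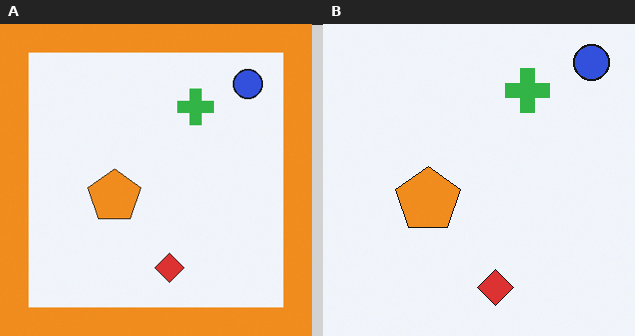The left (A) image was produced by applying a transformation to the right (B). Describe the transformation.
The transformation is: framed with a orange border.

A solid orange frame runs around the edge of the left (A) image, with the content slightly shrunk inside it.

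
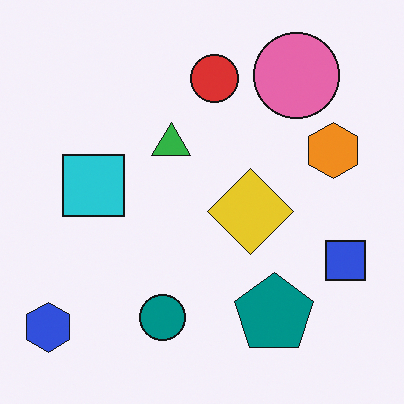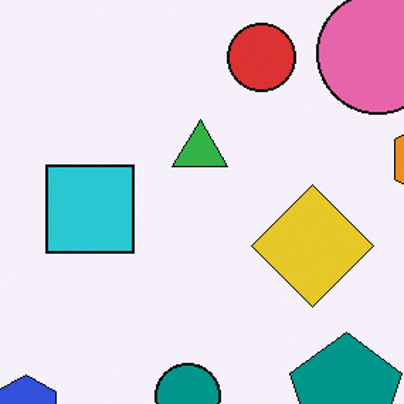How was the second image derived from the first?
Cropped to a modestly smaller region and rescaled.

The visible shapes are larger and the field of view is narrower; shapes near the original edges may be partly or wholly outside the frame — a crop-and-rescale.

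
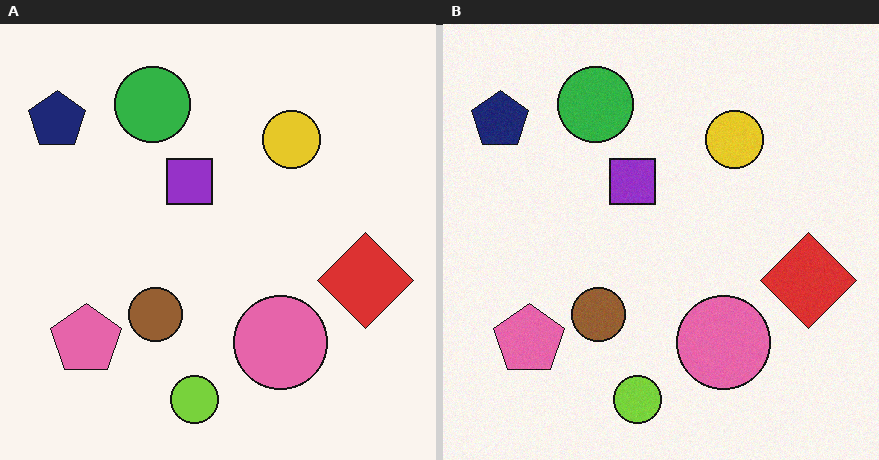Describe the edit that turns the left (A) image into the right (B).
This is the original image degraded with a light layer of grain.

Random speckle covers the whole image, including the flat background.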